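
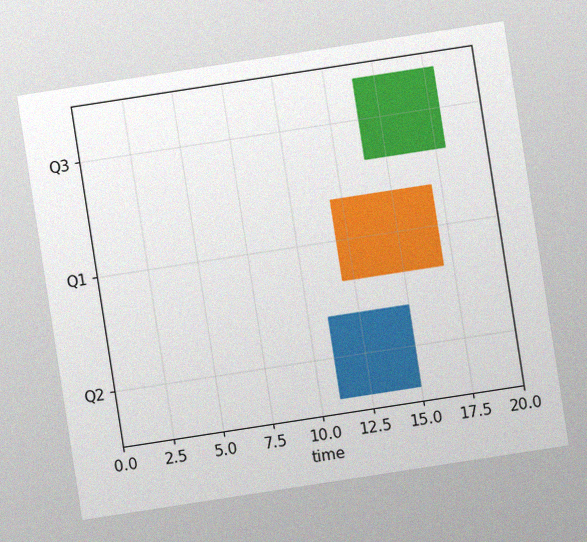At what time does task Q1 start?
The chart is tilted about 9° counter-clockwise, with some photo noise. The Q1 bar begins at t=12.

12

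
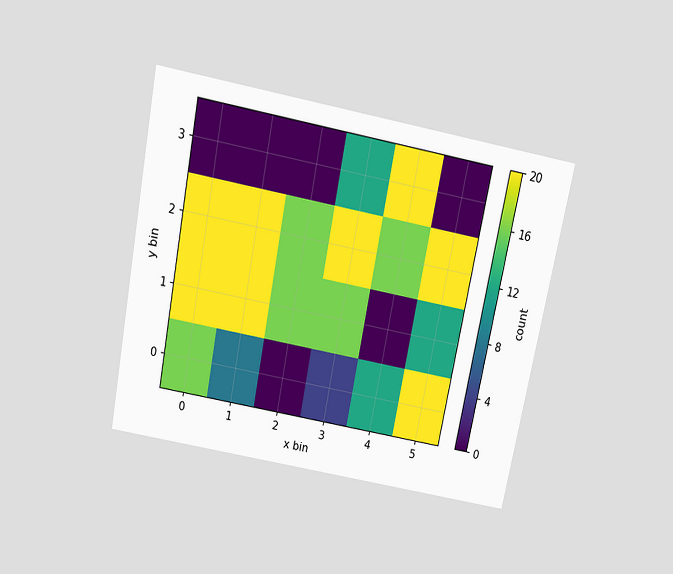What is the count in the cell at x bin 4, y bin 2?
16

The chart is tilted about 11° clockwise and viewed slightly from above. Matching the cell (4, 2) against the colorbar gives 16.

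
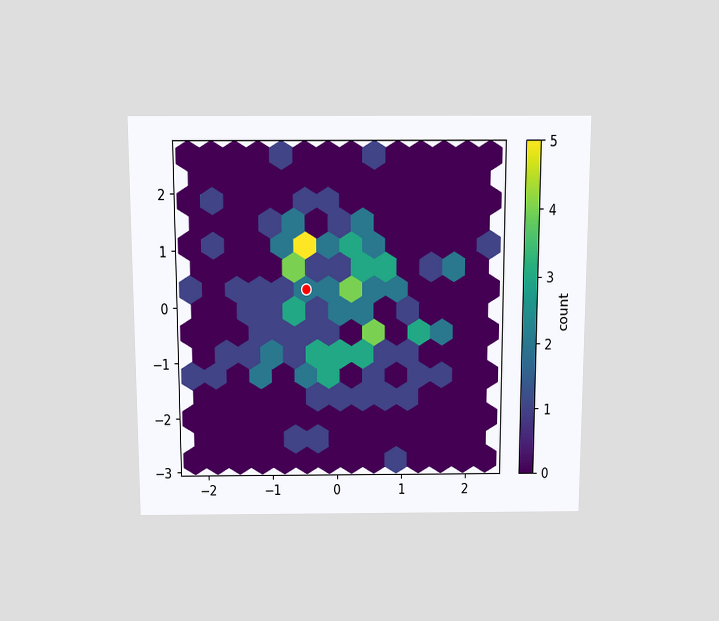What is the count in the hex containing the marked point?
The chart is viewed slightly from above. The marked hex reads 2 on the colorbar.

2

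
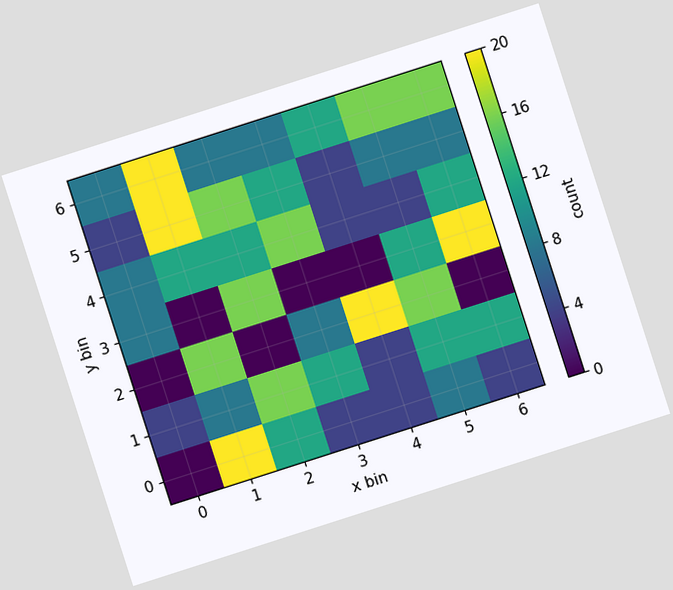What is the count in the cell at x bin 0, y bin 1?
4

The chart is tilted about 18° counter-clockwise. Matching the cell (0, 1) against the colorbar gives 4.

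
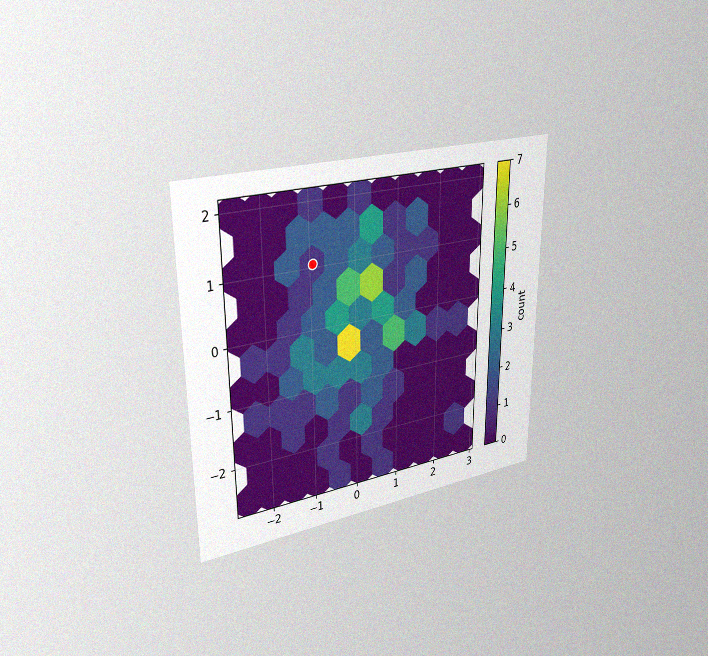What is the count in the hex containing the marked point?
1

The chart is viewed slightly from the left, with some photo noise. The marked hex reads 1 on the colorbar.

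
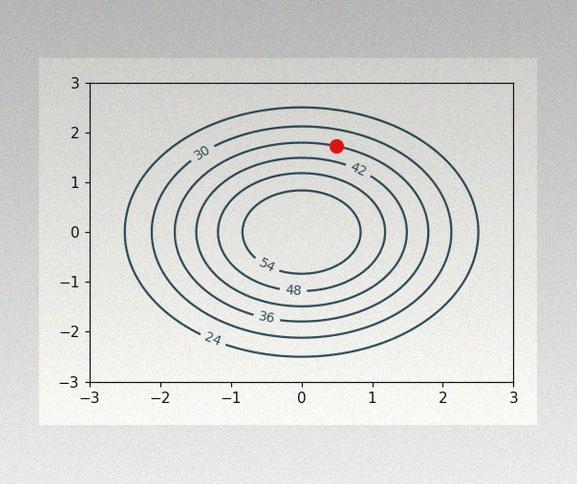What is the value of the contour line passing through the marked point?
36

The image has some photo noise and uneven lighting. The marked point sits on the contour labelled 36.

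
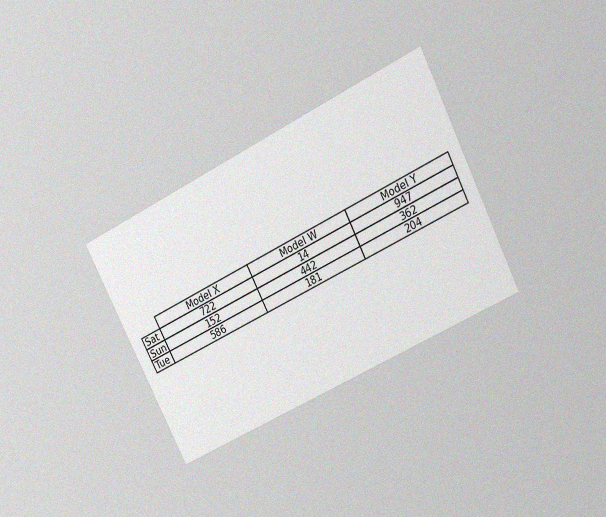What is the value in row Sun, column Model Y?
The chart is tilted about 27° counter-clockwise and viewed slightly from above, with some photo noise. The (Sun, Model Y) cell reads 362.

362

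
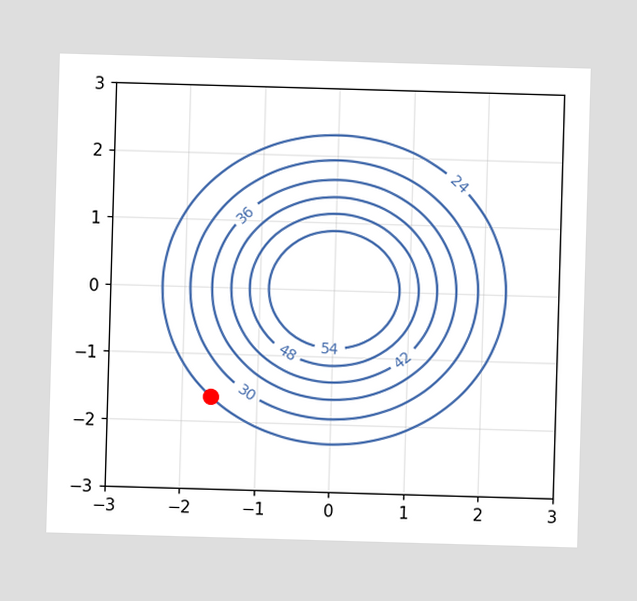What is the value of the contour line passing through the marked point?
The marked point sits on the contour labelled 24.

24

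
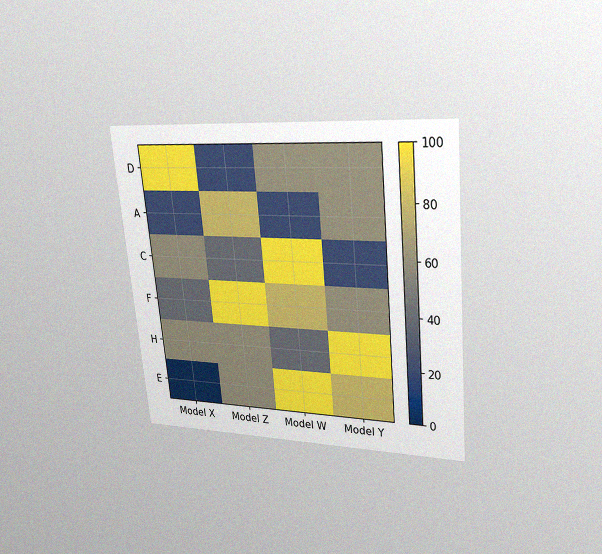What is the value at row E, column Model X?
0

The chart is tilted about 5° counter-clockwise and viewed at a slight angle, with some photo noise. Matching cell (E, Model X) against the colorbar gives 0.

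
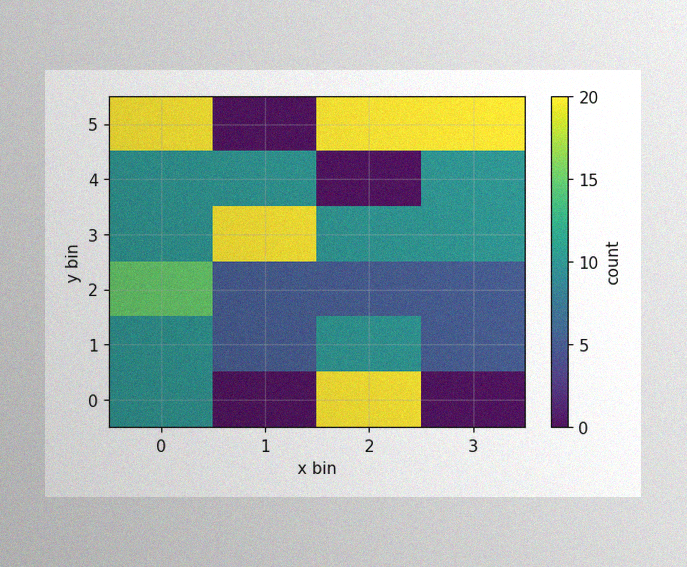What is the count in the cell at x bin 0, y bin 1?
The image has some photo noise and uneven lighting. Matching the cell (0, 1) against the colorbar gives 10.

10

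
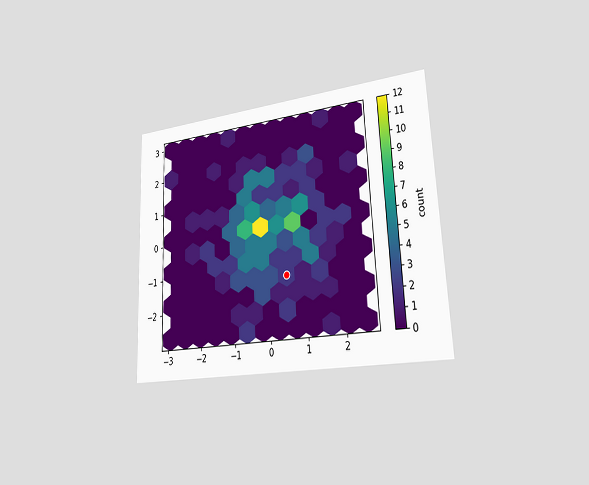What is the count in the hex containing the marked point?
The chart is tilted about 3° counter-clockwise and viewed slightly from the right. The marked hex reads 2 on the colorbar.

2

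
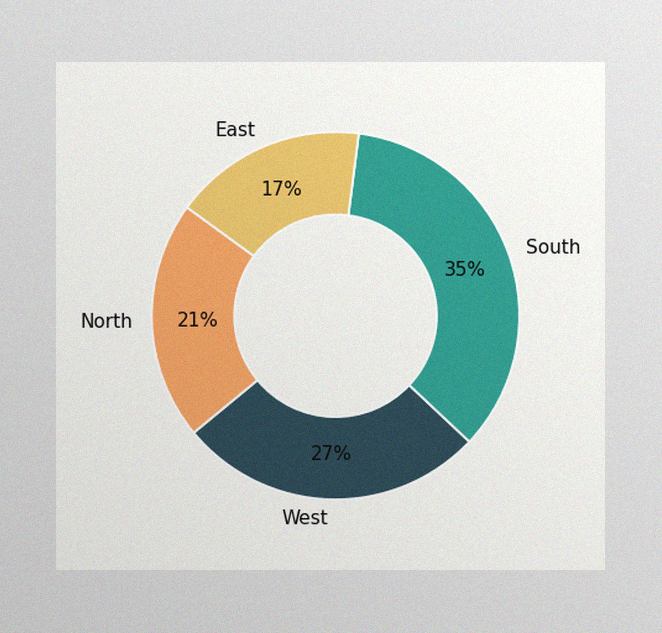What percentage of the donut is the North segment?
The image has some photo noise and uneven lighting. The North segment takes up 21% of the ring.

21%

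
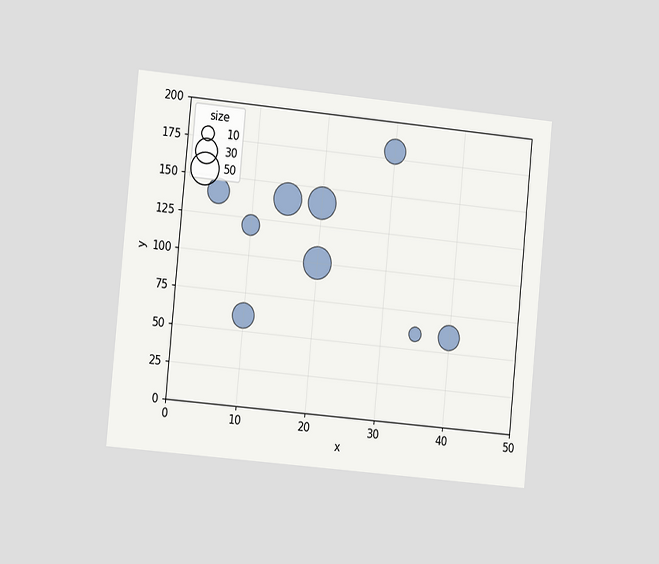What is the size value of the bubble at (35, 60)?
The chart is tilted about 5° clockwise and viewed slightly from the left. Matching the bubble at (35, 60) against the size legend gives 10.

10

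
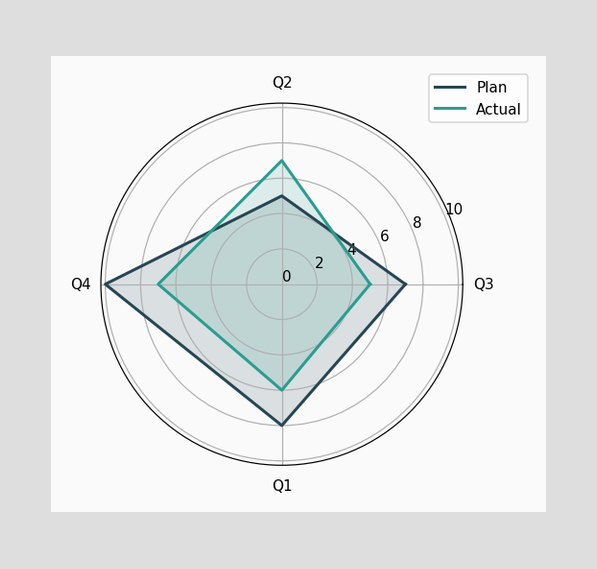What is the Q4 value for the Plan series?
On the Q4 axis, Plan reaches 10.

10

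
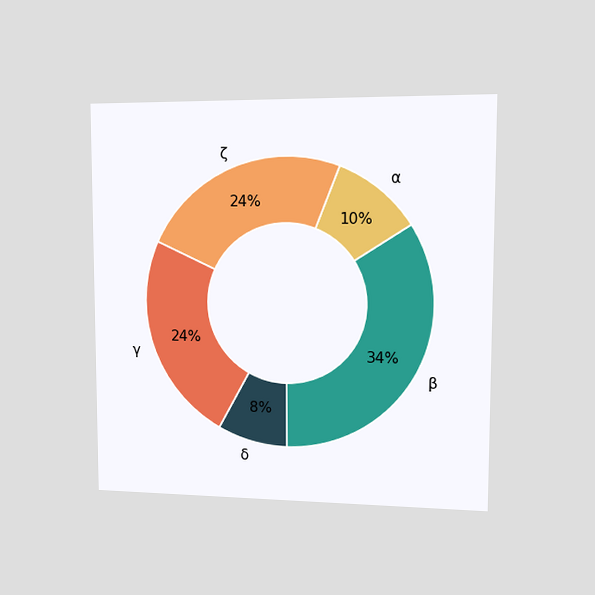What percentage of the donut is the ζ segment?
24%

The chart is viewed slightly from the right. The ζ segment takes up 24% of the ring.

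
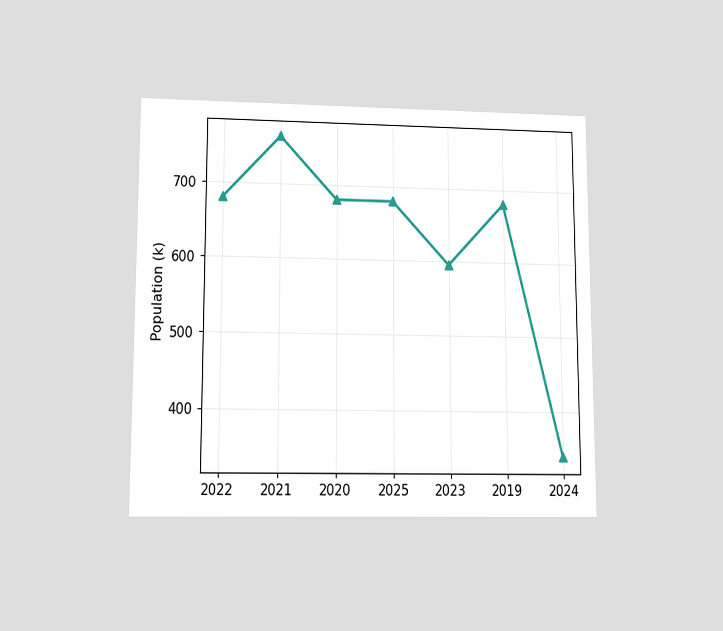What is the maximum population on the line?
765k

The chart is viewed at a slight angle. The highest point is at 2021, and reading across to the y-axis gives 765k.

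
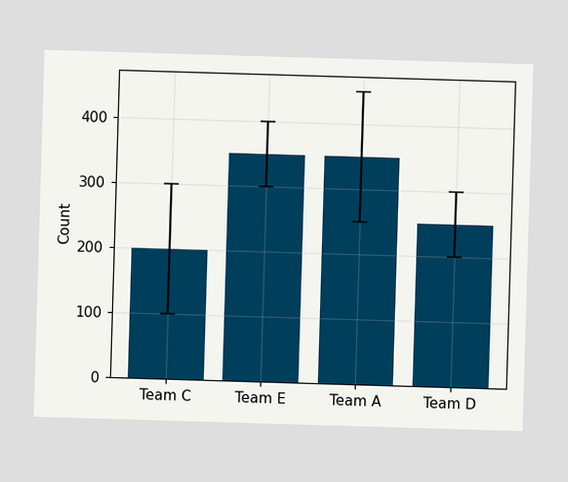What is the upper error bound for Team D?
The Team D bar's upper whisker reaches 300.

300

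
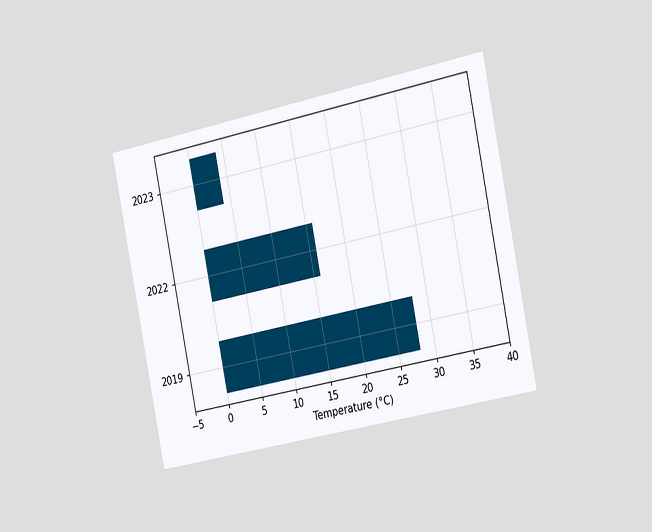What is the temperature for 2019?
28°C

The chart is tilted about 12° counter-clockwise and viewed slightly from the right. Reading along the chart's x-axis, the 2019 bar reaches 28°C.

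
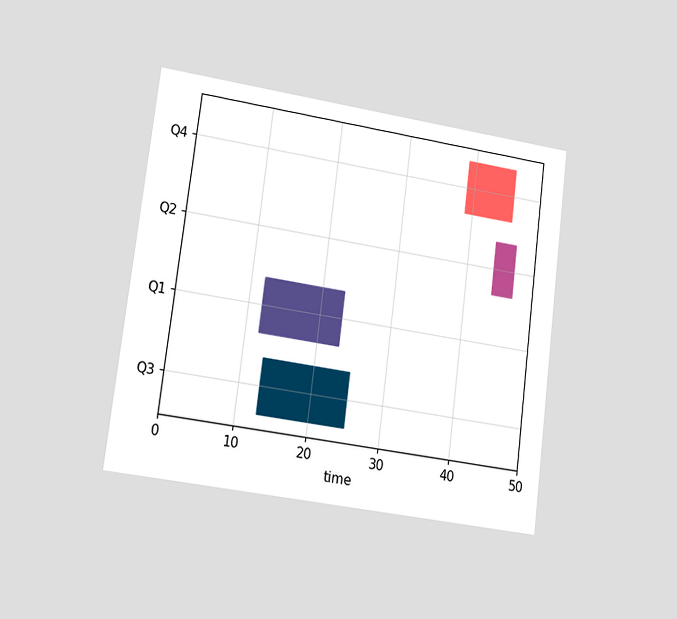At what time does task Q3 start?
13

The chart is tilted about 7° clockwise and viewed slightly from the left. The Q3 bar begins at t=13.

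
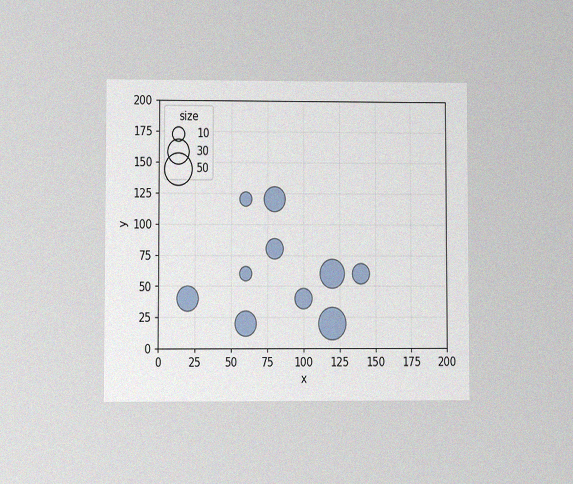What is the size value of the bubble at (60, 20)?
30

The chart is viewed at a slight angle, with some photo noise. Matching the bubble at (60, 20) against the size legend gives 30.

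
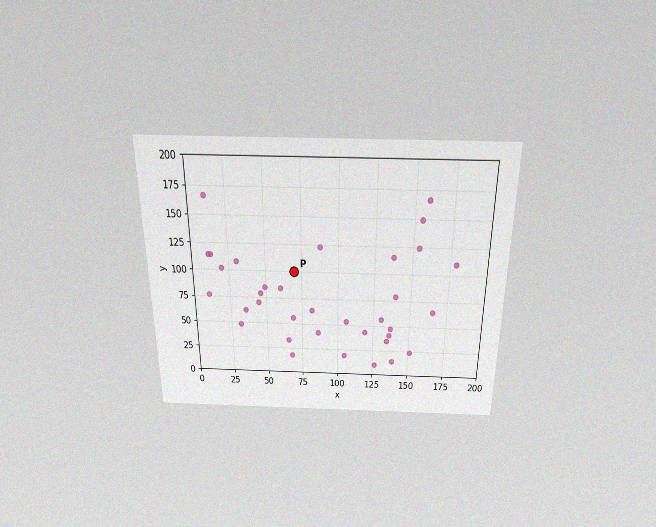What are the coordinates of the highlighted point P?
(70, 100)

The chart is viewed slightly from above, with some photo noise. Following the gridlines from P to each axis, P sits at (70, 100).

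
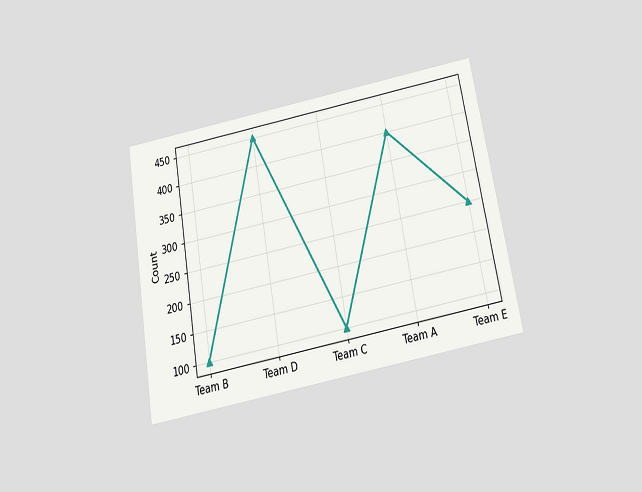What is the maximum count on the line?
450

The chart is tilted about 10° counter-clockwise and viewed slightly from below. The highest point is at Team D, and reading across to the y-axis gives 450.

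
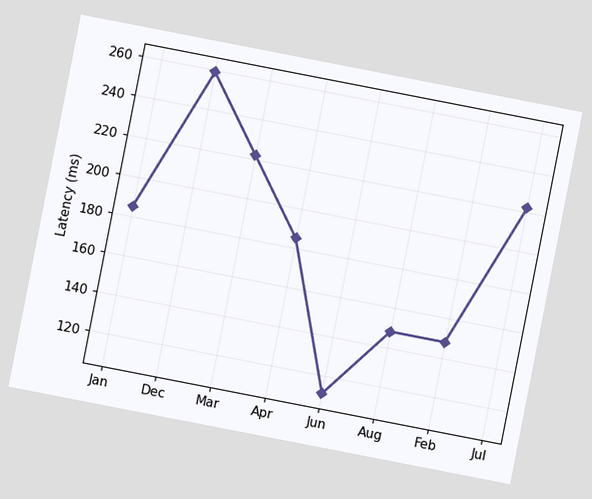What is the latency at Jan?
The chart is tilted about 11° clockwise. At Jan, the line is at 185ms.

185ms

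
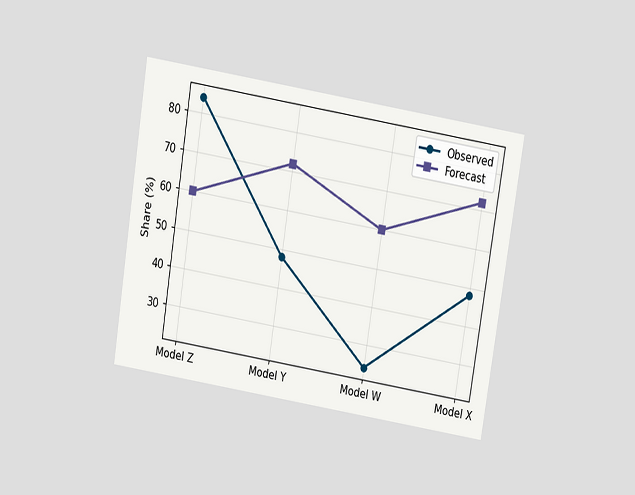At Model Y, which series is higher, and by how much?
Forecast, by 24%

The chart is tilted about 9° clockwise and viewed slightly from above. At Model Y, Forecast sits above the other line by 24%.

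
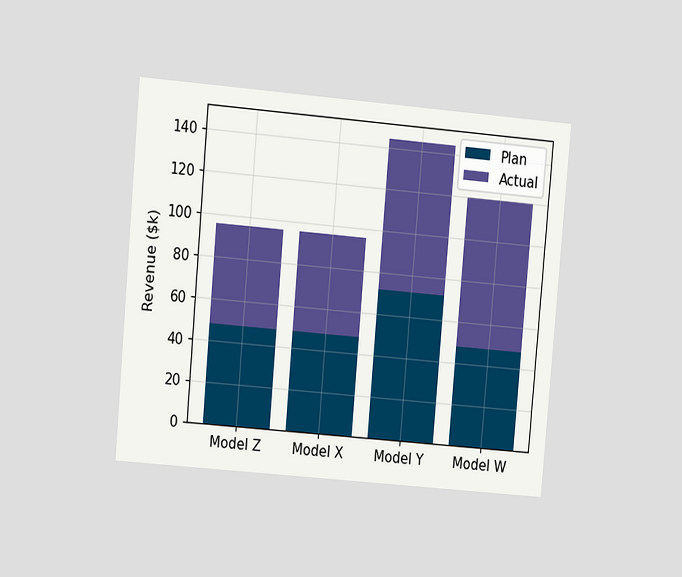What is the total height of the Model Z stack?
The chart is tilted about 5° clockwise and viewed at a slight angle. The Model Z stack's top reaches $96k on the y-axis.

$96k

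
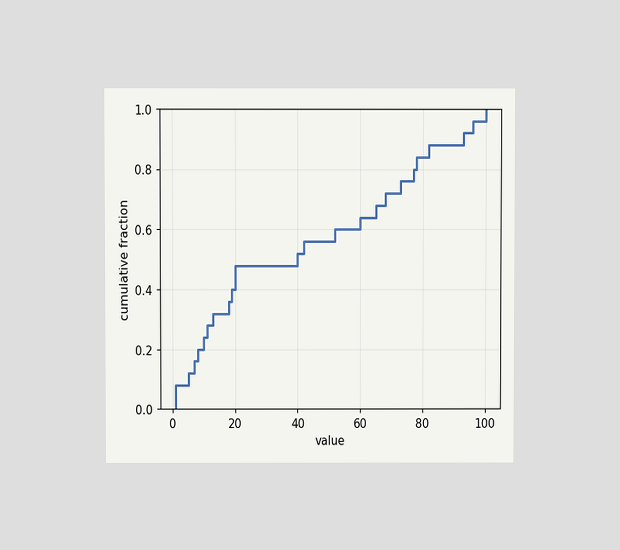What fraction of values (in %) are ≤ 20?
The chart is viewed at a slight angle. At x=20 the ECDF step is at 48%.

48%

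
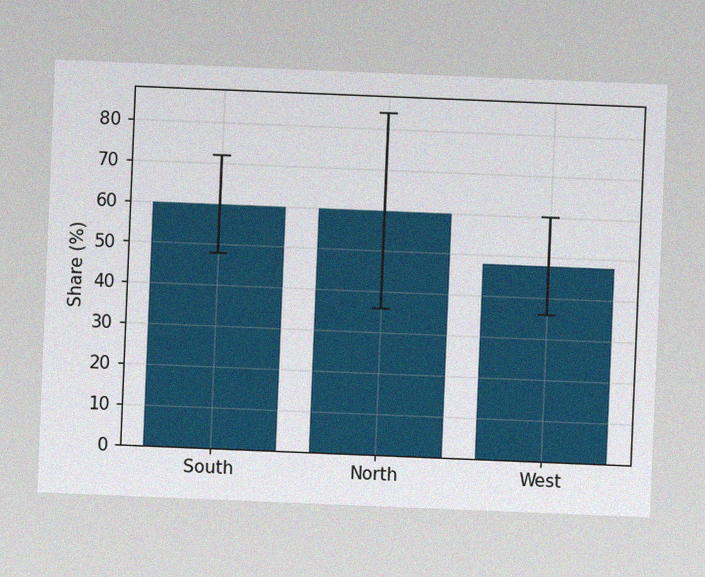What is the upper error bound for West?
60%

The chart is tilted about 2° clockwise, with some photo noise. The West bar's upper whisker reaches 60%.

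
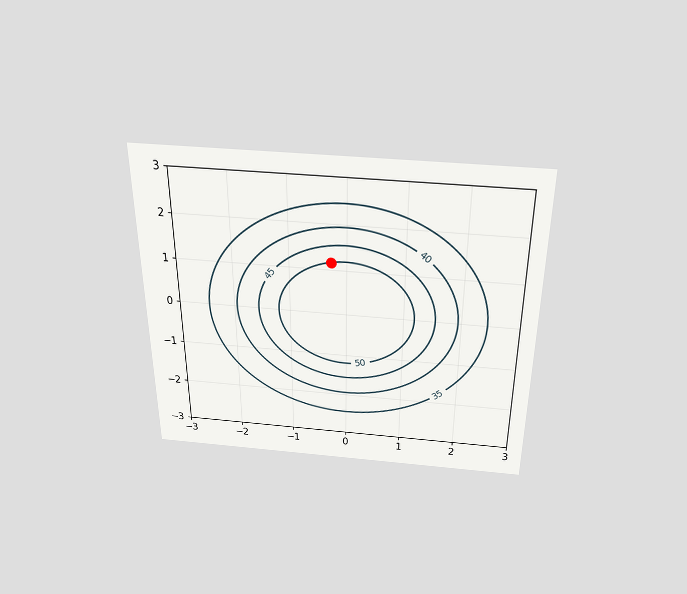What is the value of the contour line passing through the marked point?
The chart is viewed slightly from above. The marked point sits on the contour labelled 50.

50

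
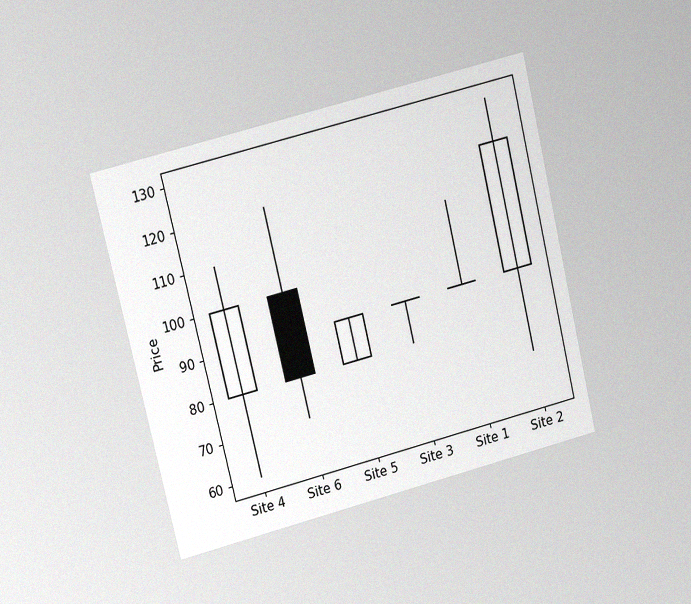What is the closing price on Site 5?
90

The chart is tilted about 14° counter-clockwise and viewed at a slight angle, with some photo noise. The Site 5 candle closes at 90.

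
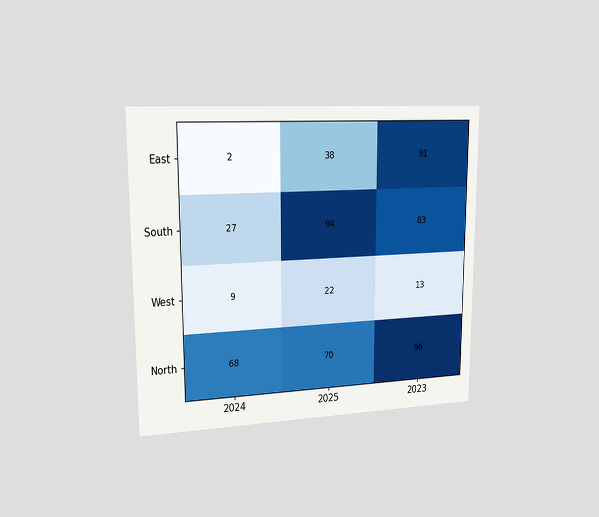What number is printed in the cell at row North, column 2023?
The chart is viewed slightly from the left. The (North, 2023) cell reads 96.

96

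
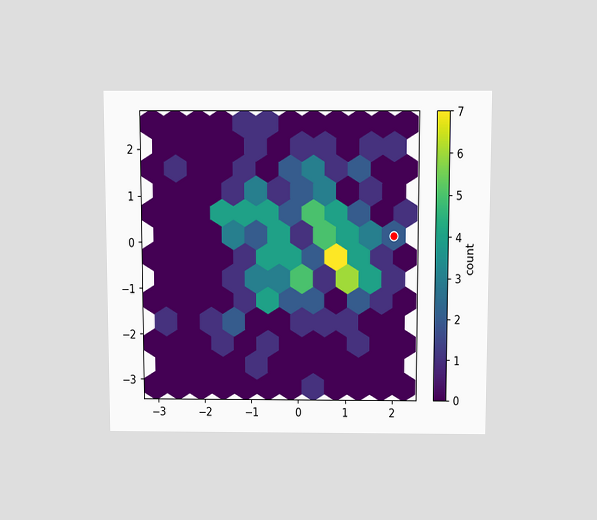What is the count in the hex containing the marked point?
2

The chart is viewed slightly from above. The marked hex reads 2 on the colorbar.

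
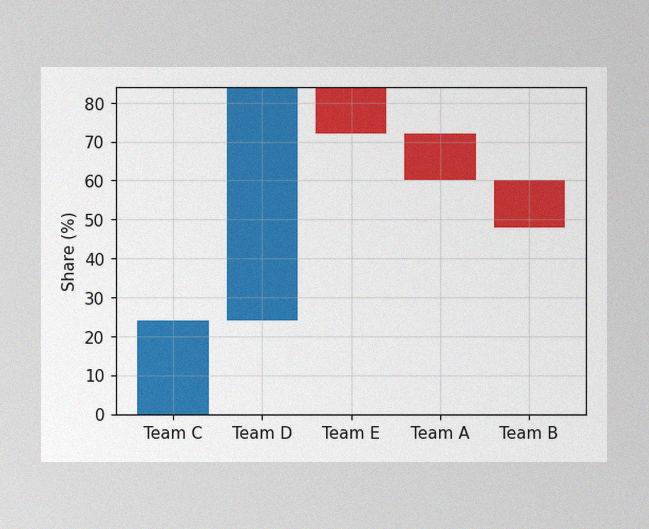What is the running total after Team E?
72%

The image has some photo noise and uneven lighting. After Team E the running total reaches 72%.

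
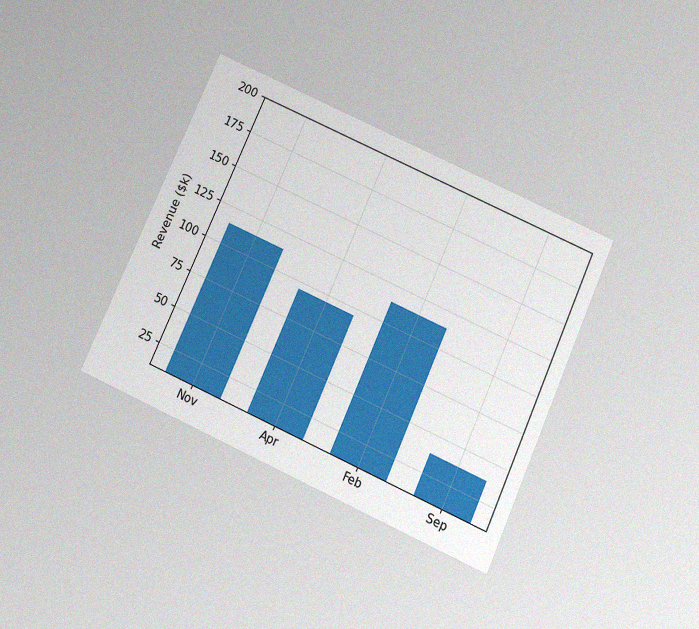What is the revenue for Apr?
The chart is tilted about 24° clockwise and viewed slightly from below, with some photo noise. Reading along the chart's y-axis, the Apr bar reaches $95k.

$95k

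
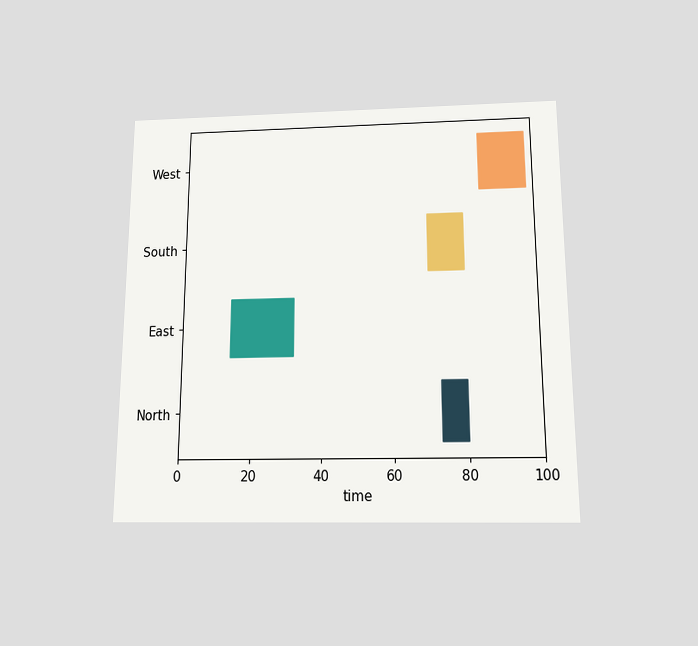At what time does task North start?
73

The chart is viewed slightly from below. The North bar begins at t=73.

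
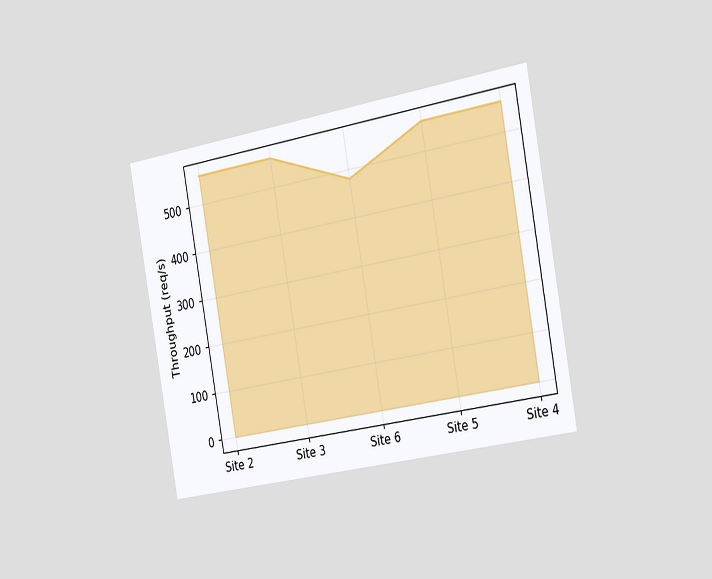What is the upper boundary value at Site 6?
The chart is tilted about 10° counter-clockwise and viewed slightly from the right. At Site 6 the upper boundary is at 480req/s.

480req/s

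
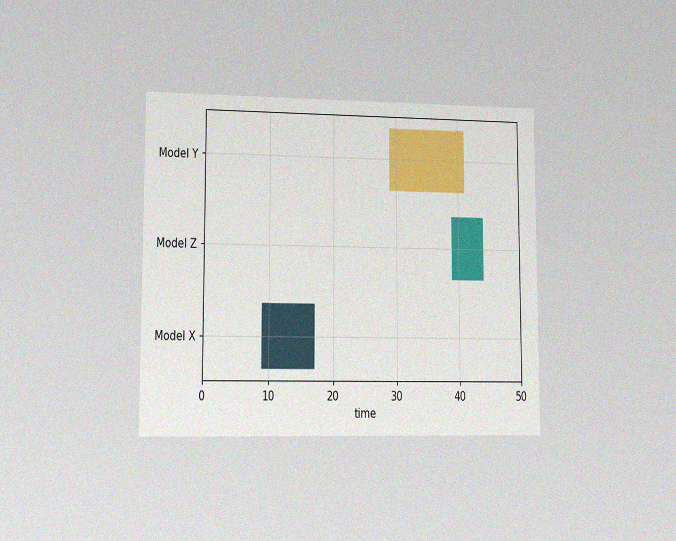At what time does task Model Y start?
The chart is viewed at a slight angle, with some photo noise. The Model Y bar begins at t=29.

29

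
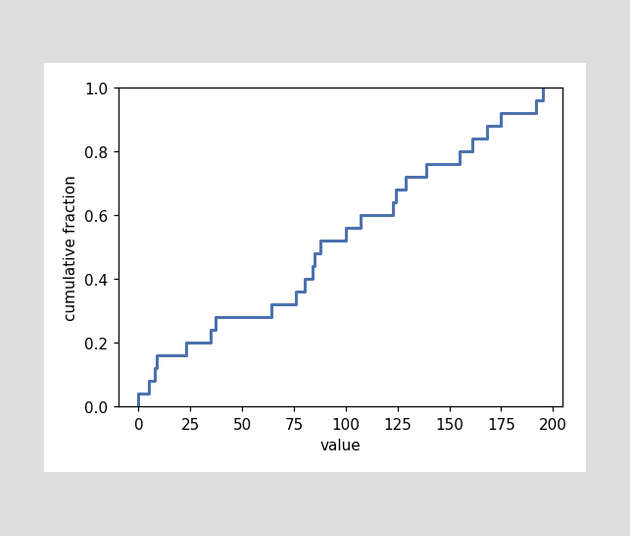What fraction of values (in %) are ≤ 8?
12%

At x=8 the ECDF step is at 12%.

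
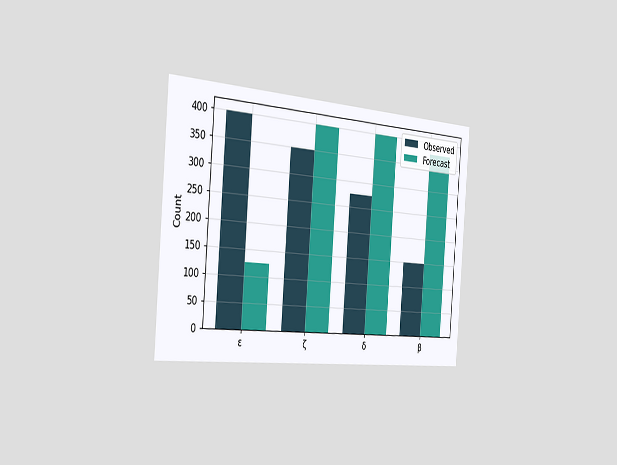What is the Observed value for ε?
The chart is tilted about 4° clockwise and viewed slightly from the left. The Observed bar at ε reaches 400 on the y-axis.

400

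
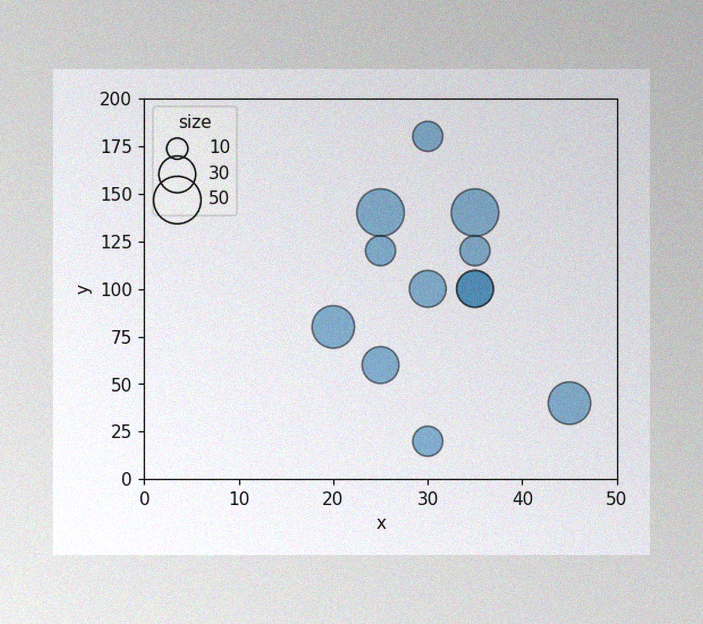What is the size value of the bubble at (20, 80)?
40

The image has some photo noise and uneven lighting. Matching the bubble at (20, 80) against the size legend gives 40.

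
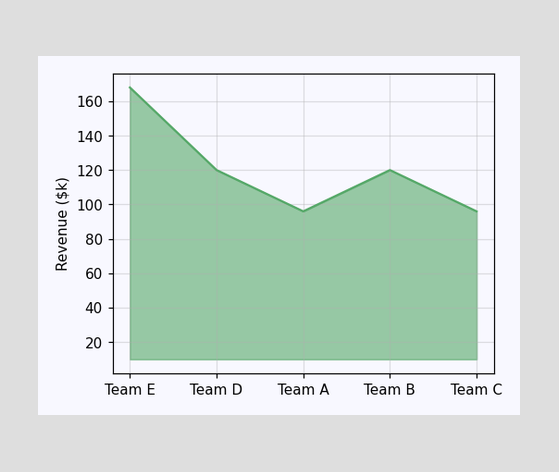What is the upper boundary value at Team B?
At Team B the upper boundary is at $120k.

$120k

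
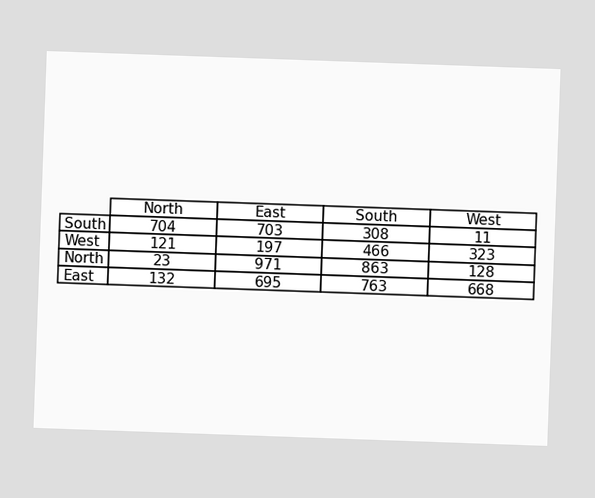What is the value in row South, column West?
The chart is tilted about 2° clockwise. The (South, West) cell reads 11.

11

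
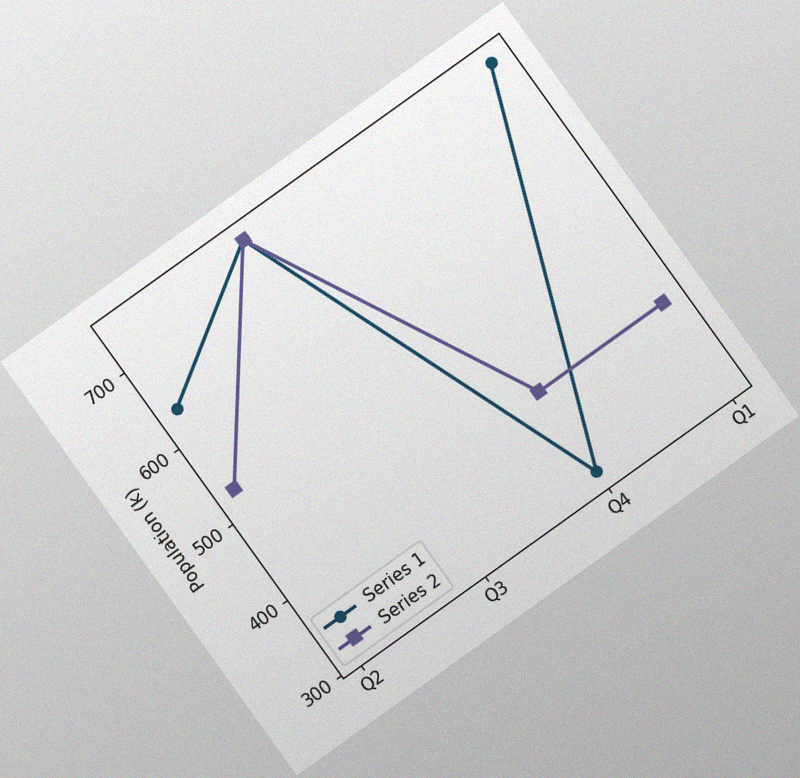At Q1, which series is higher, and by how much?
Series 1, by 318k

The chart is tilted about 36° counter-clockwise, with some photo noise. At Q1, Series 1 sits above the other line by 318k.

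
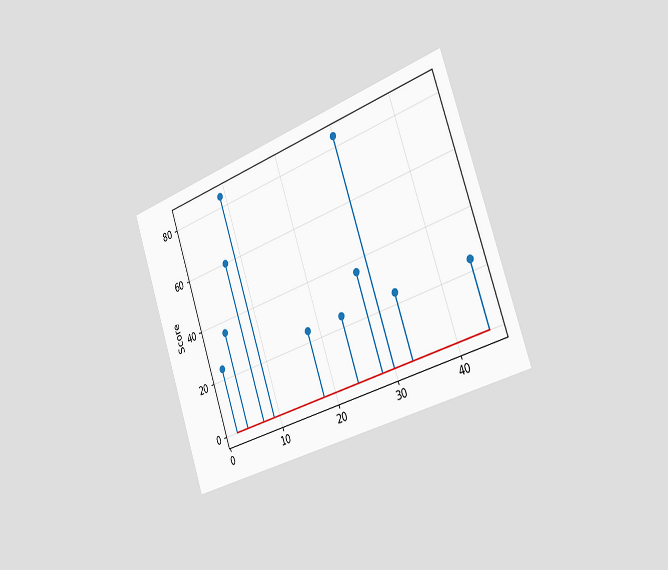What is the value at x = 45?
24

The chart is tilted about 19° counter-clockwise and viewed slightly from the right. The stem at x=45 reaches 24.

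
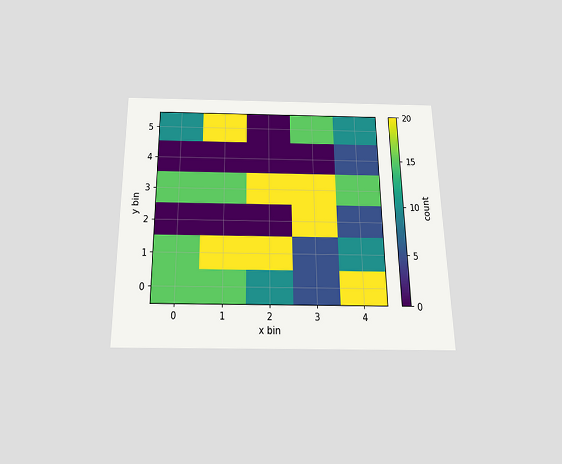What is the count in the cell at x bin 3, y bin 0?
5

The chart is viewed slightly from below. Matching the cell (3, 0) against the colorbar gives 5.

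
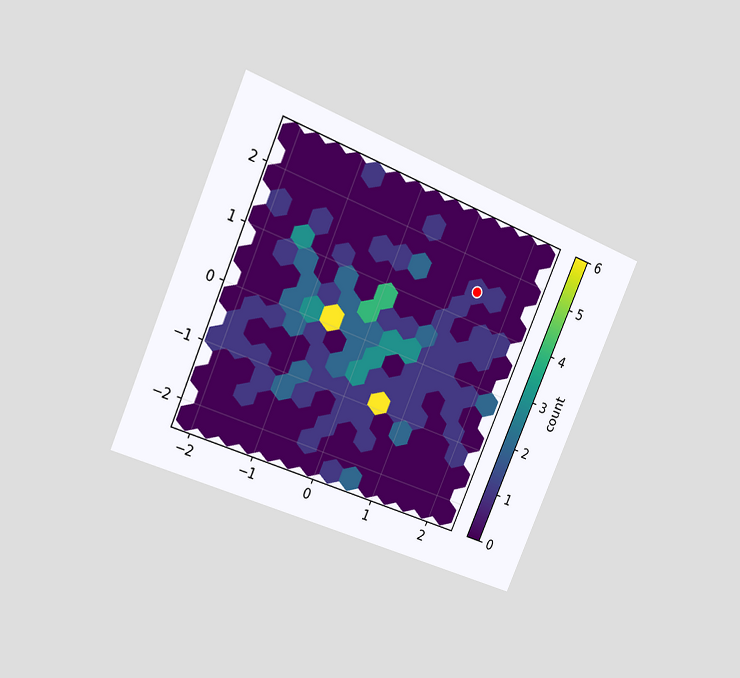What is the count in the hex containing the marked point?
1

The chart is tilted about 23° clockwise and viewed slightly from the left. The marked hex reads 1 on the colorbar.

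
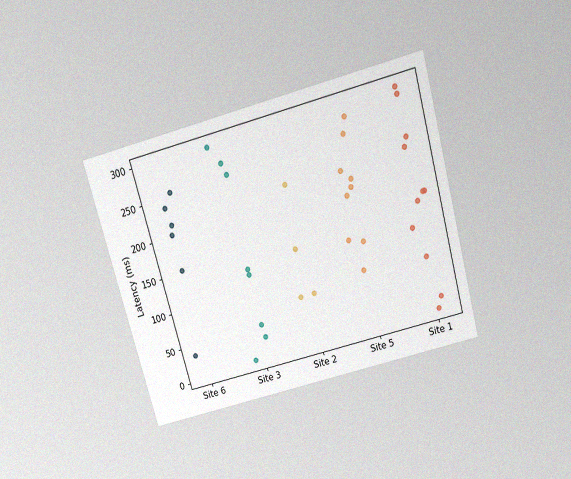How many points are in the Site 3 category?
8

The chart is tilted about 15° counter-clockwise and viewed slightly from above, with some photo noise. Counting the markers in the Site 3 column gives 8.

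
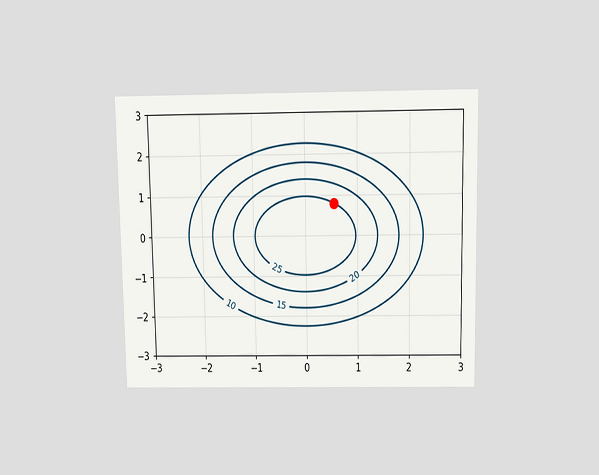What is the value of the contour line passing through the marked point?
The chart is viewed slightly from above. The marked point sits on the contour labelled 25.

25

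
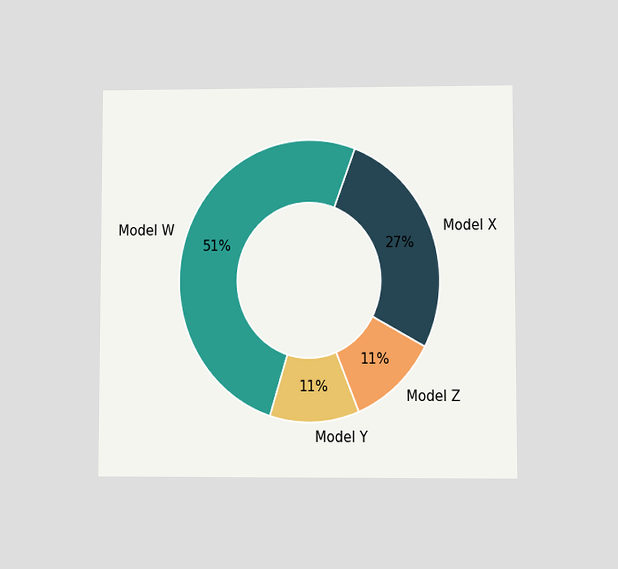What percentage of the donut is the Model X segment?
The chart is viewed at a slight angle. The Model X segment takes up 27% of the ring.

27%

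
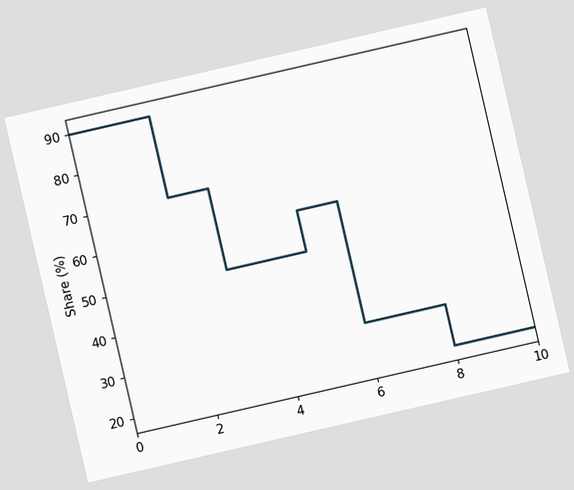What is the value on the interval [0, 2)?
The chart is tilted about 13° counter-clockwise. On [0, 2) the step sits at 90%.

90%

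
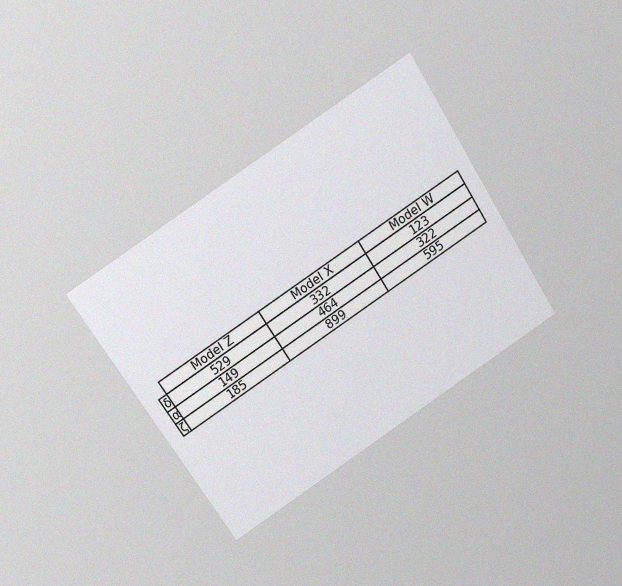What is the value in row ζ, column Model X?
899

The chart is tilted about 33° counter-clockwise and viewed at a slight angle, with some photo noise. The (ζ, Model X) cell reads 899.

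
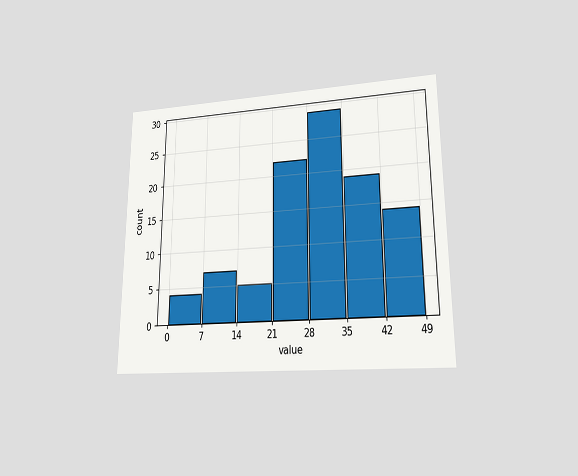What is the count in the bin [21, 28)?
The chart is viewed at a slight angle. The [21, 28) bin has height 22.

22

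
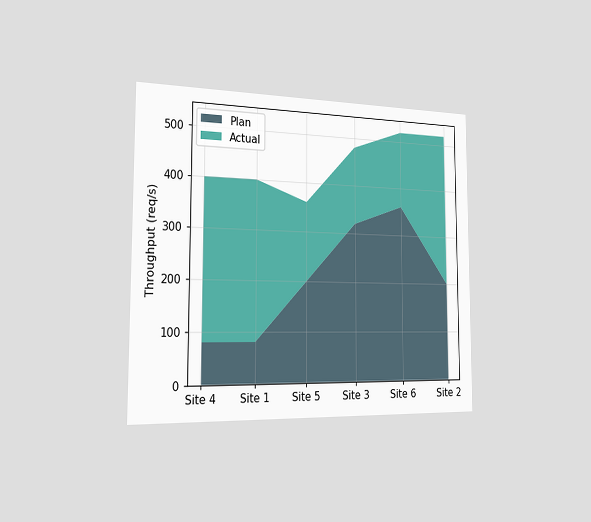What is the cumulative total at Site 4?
400req/s

The chart is viewed slightly from the left. The stacked total at Site 4 reaches 400req/s.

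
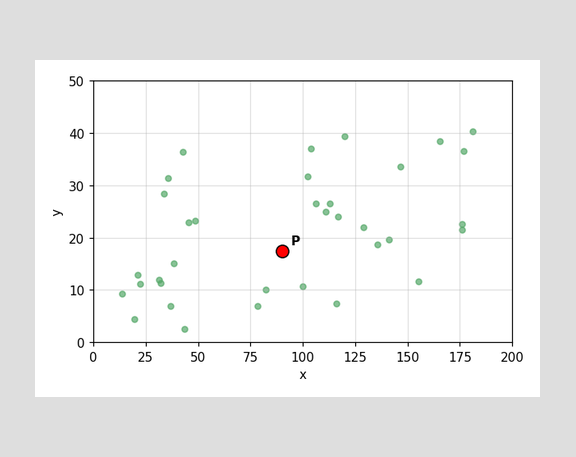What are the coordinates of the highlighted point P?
Following the gridlines from P to each axis, P sits at (90, 17.5).

(90, 17.5)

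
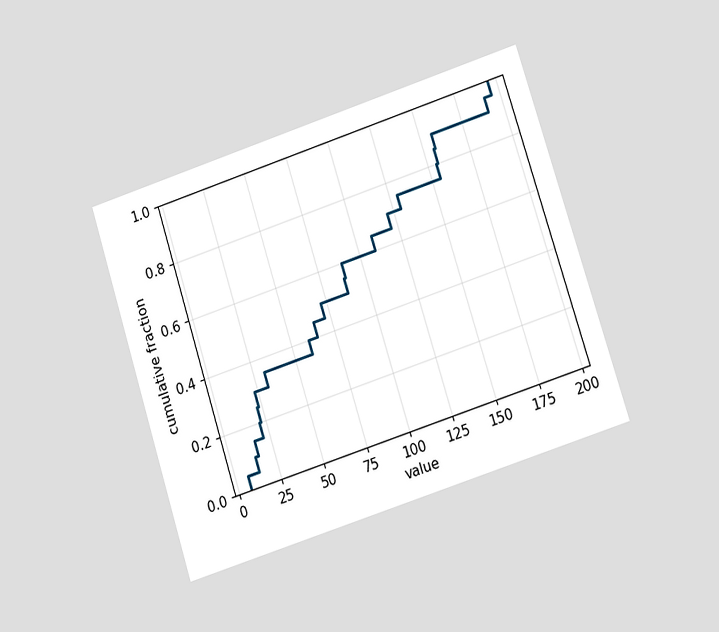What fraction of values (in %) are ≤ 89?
The chart is tilted about 18° counter-clockwise and viewed at a slight angle. At x=89 the ECDF step is at 60%.

60%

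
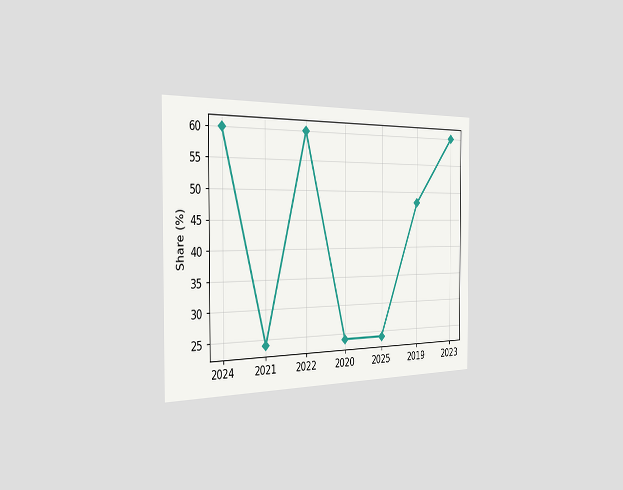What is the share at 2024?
The chart is viewed slightly from the left. At 2024, the line is at 60%.

60%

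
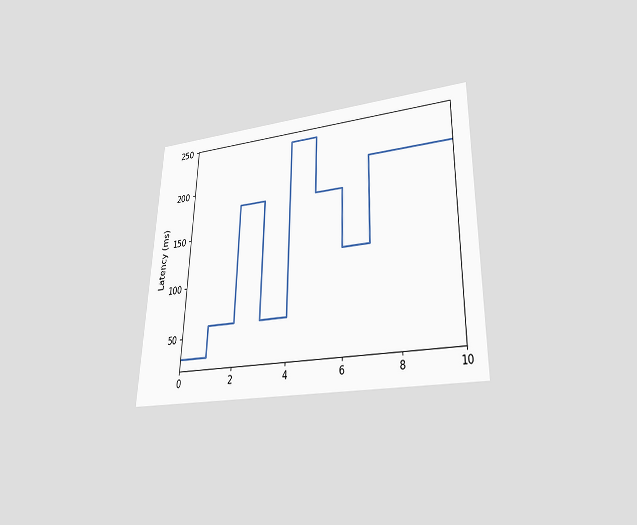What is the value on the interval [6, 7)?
The chart is viewed slightly from below. On [6, 7) the step sits at 120ms.

120ms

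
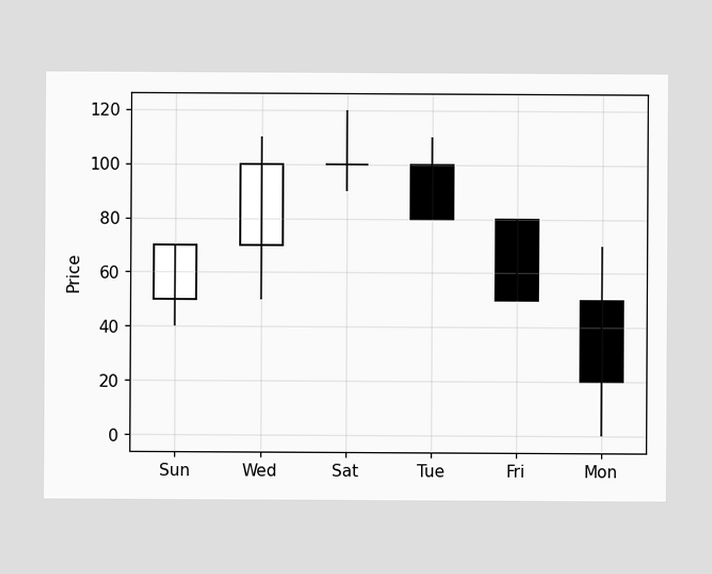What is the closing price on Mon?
The Mon candle closes at 20.

20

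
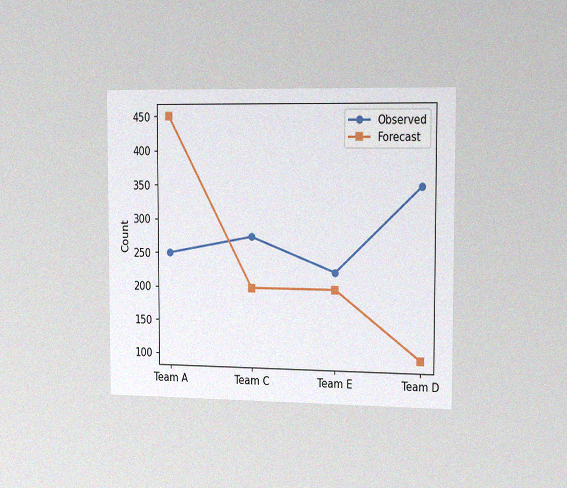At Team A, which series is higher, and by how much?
Forecast, by 200

The chart is viewed slightly from the right, with some photo noise. At Team A, Forecast sits above the other line by 200.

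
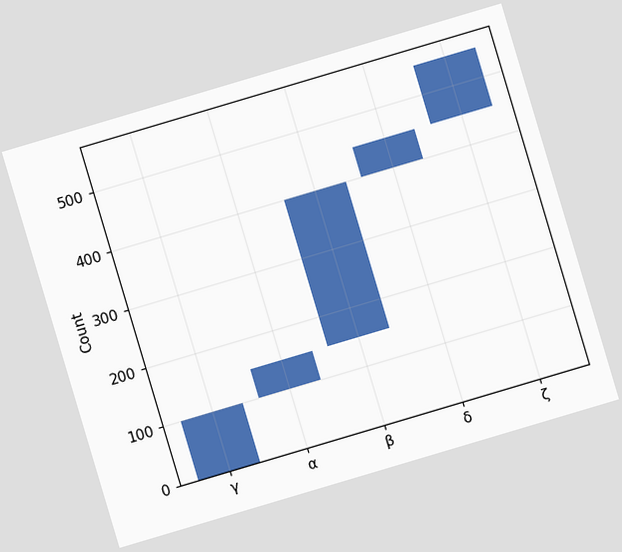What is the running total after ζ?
550

The chart is tilted about 17° counter-clockwise. After ζ the running total reaches 550.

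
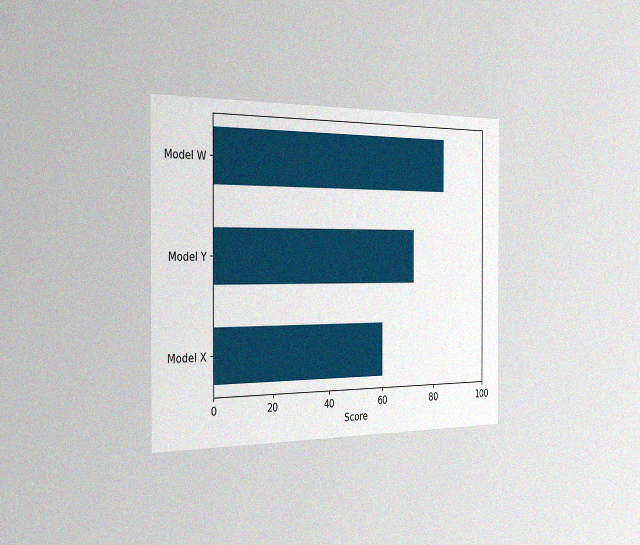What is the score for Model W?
The chart is viewed slightly from the left, with some photo noise. Reading along the chart's x-axis, the Model W bar reaches 84.

84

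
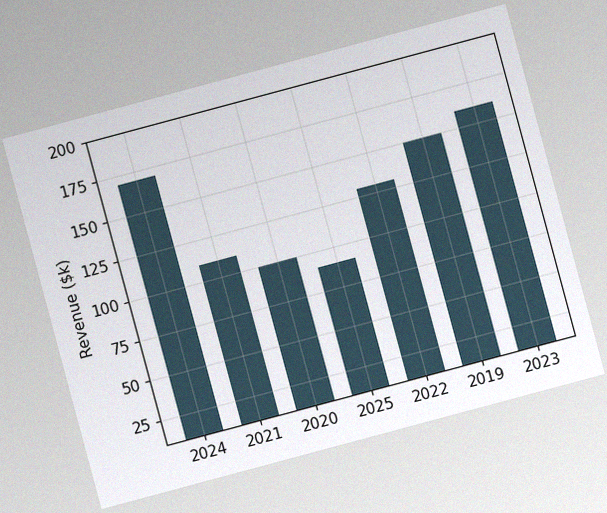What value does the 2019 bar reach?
$150k

The chart is tilted about 15° counter-clockwise, with some photo noise. Reading along the chart's y-axis, the 2019 bar reaches $150k.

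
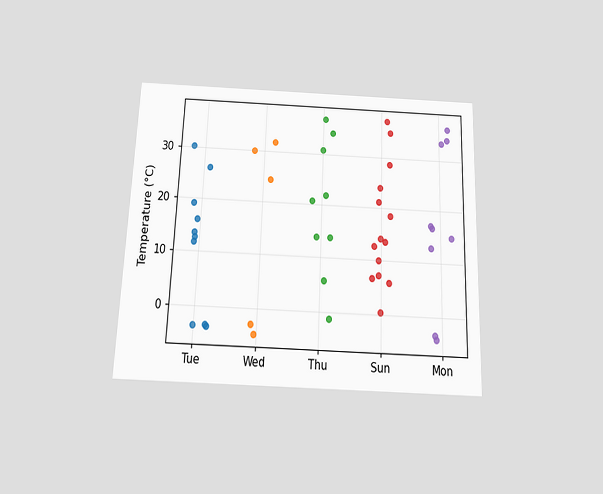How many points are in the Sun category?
14

The chart is tilted about 2° clockwise and viewed slightly from below. Counting the markers in the Sun column gives 14.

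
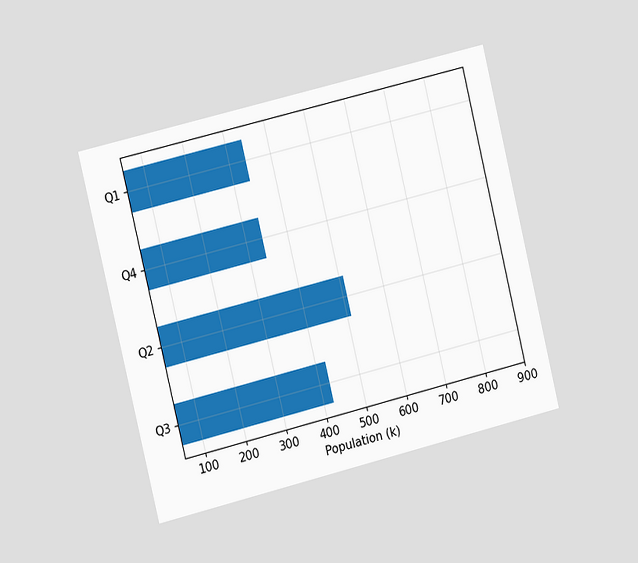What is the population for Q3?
The chart is tilted about 14° counter-clockwise and viewed slightly from the left. Reading along the chart's x-axis, the Q3 bar reaches 425k.

425k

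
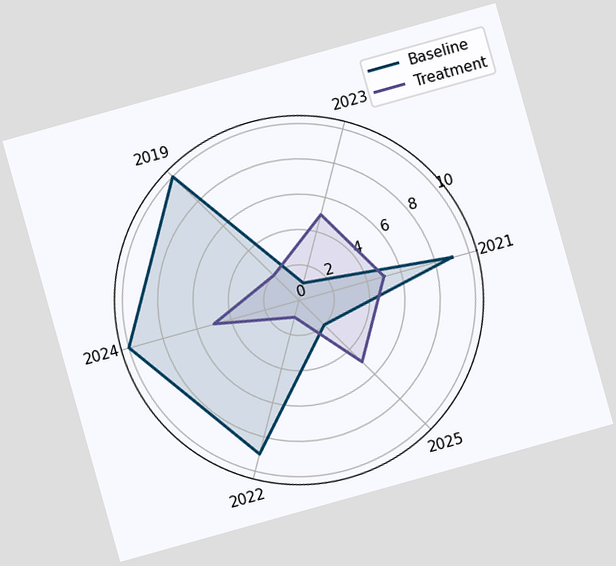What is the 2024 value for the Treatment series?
The chart is tilted about 16° counter-clockwise. On the 2024 axis, Treatment reaches 5.

5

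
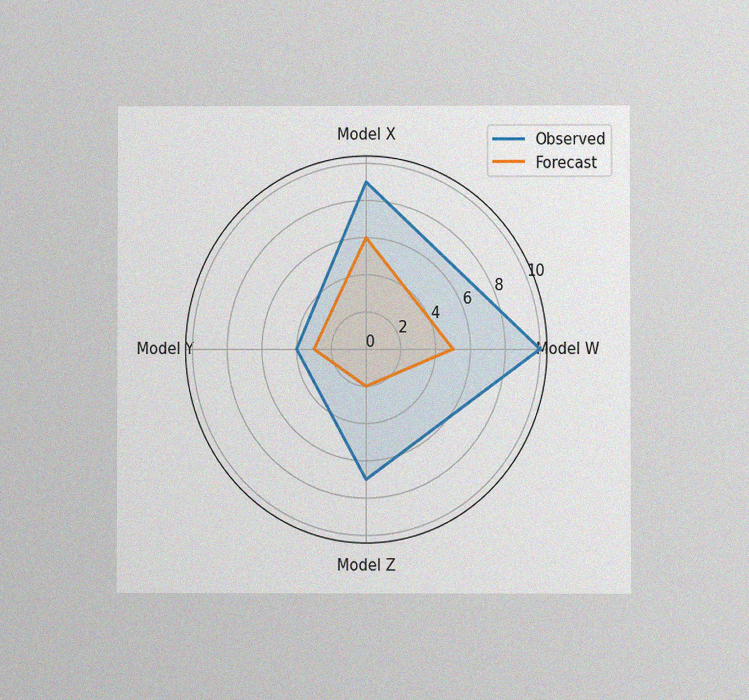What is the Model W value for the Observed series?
The chart is viewed at a slight angle, with some photo noise. On the Model W axis, Observed reaches 10.

10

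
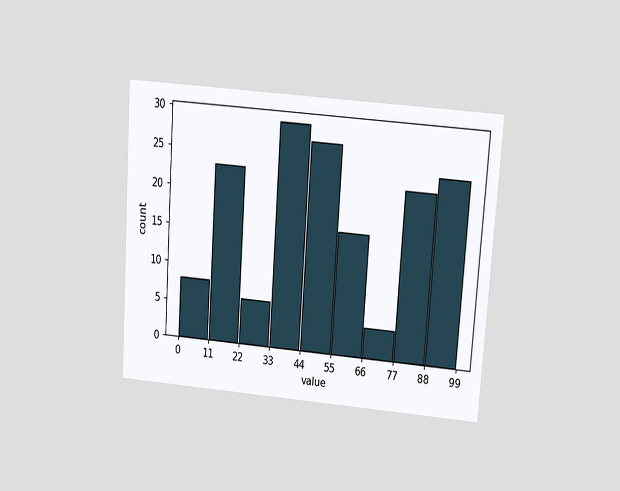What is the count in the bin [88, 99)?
24

The chart is tilted about 4° clockwise and viewed slightly from above. The [88, 99) bin has height 24.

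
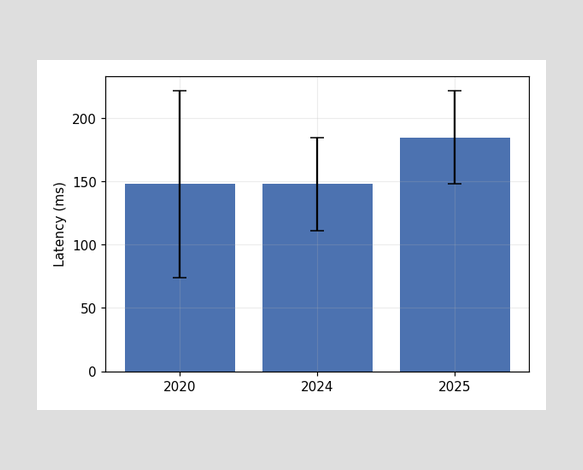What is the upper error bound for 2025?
222ms

The 2025 bar's upper whisker reaches 222ms.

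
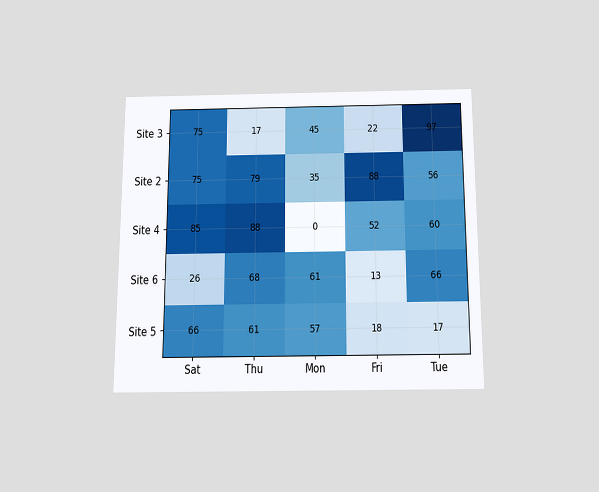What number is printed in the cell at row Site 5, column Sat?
66

The chart is viewed slightly from below. The (Site 5, Sat) cell reads 66.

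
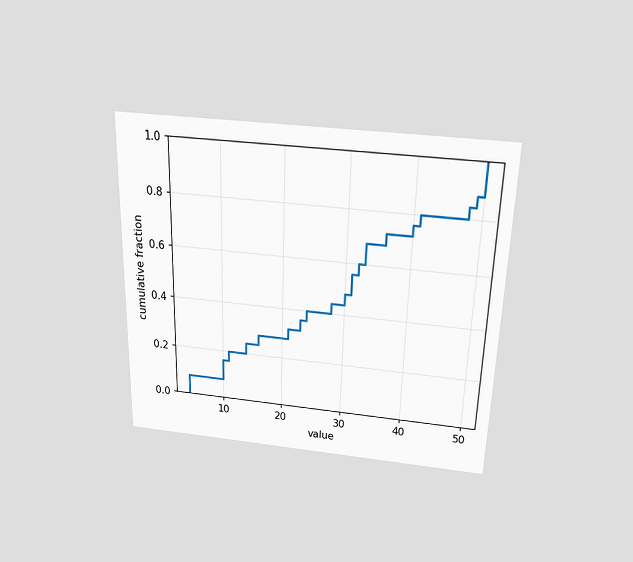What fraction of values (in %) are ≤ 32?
The chart is viewed slightly from above. At x=32 the ECDF step is at 60%.

60%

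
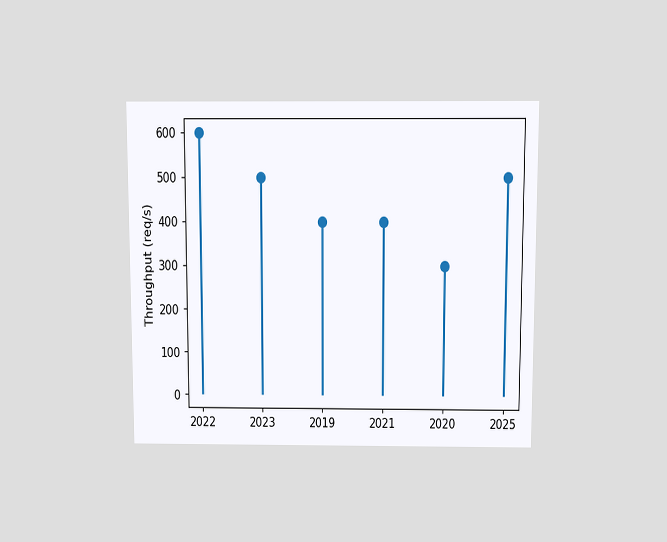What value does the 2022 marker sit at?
The chart is viewed slightly from above. The 2022 marker sits at 600req/s.

600req/s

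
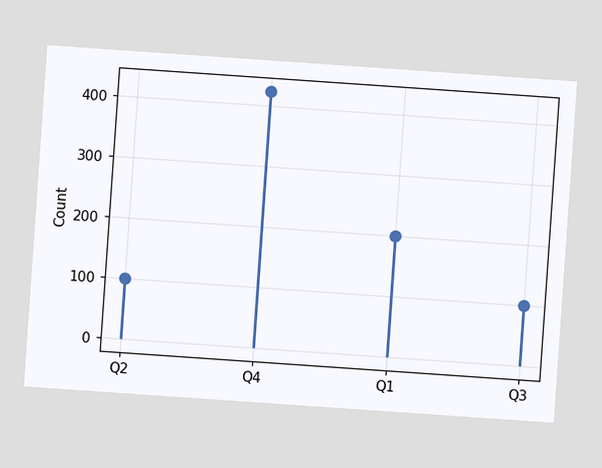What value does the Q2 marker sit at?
The chart is tilted about 4° clockwise. The Q2 marker sits at 100.

100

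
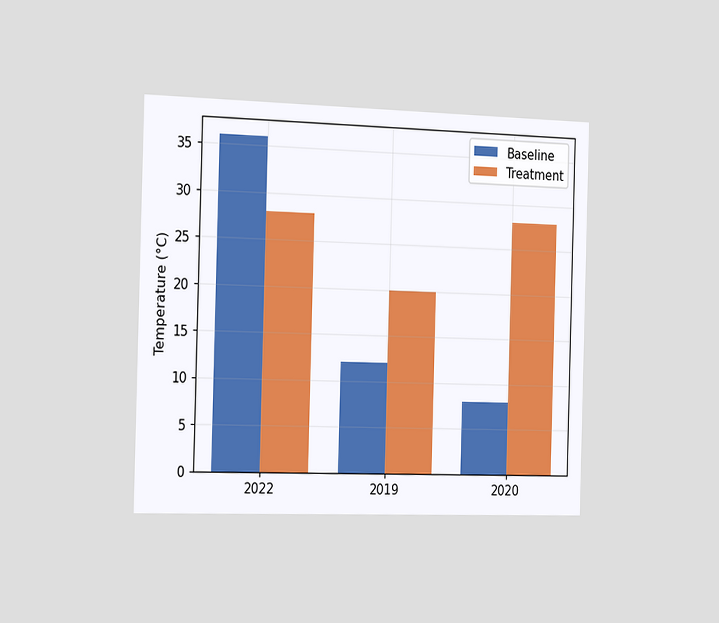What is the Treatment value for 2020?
28°C

The chart is viewed slightly from the left. The Treatment bar at 2020 reaches 28°C on the y-axis.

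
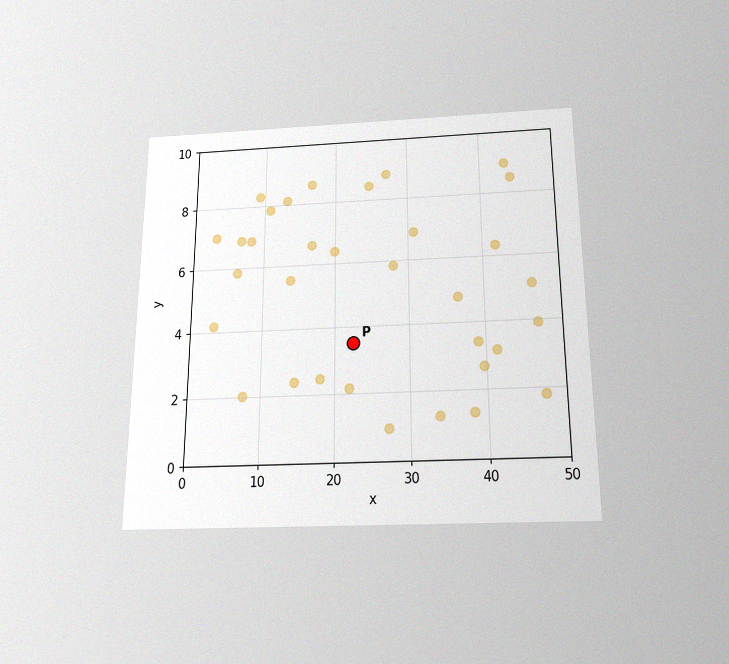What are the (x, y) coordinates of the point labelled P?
(22.5, 3.5)

The chart is viewed slightly from below, with some photo noise. Following the gridlines from P to each axis, P sits at (22.5, 3.5).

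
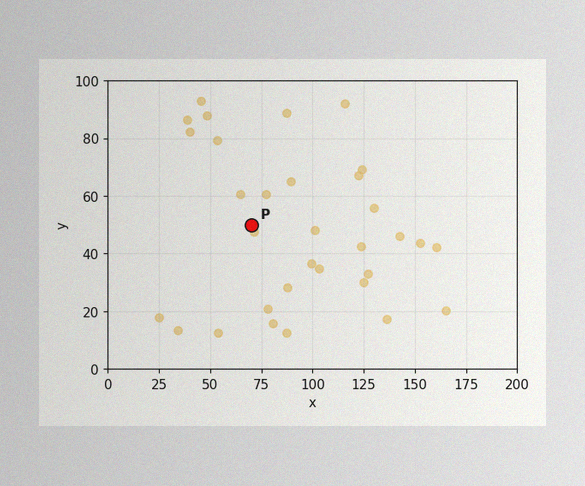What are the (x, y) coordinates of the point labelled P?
(70, 50)

The image has some photo noise and uneven lighting. Following the gridlines from P to each axis, P sits at (70, 50).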